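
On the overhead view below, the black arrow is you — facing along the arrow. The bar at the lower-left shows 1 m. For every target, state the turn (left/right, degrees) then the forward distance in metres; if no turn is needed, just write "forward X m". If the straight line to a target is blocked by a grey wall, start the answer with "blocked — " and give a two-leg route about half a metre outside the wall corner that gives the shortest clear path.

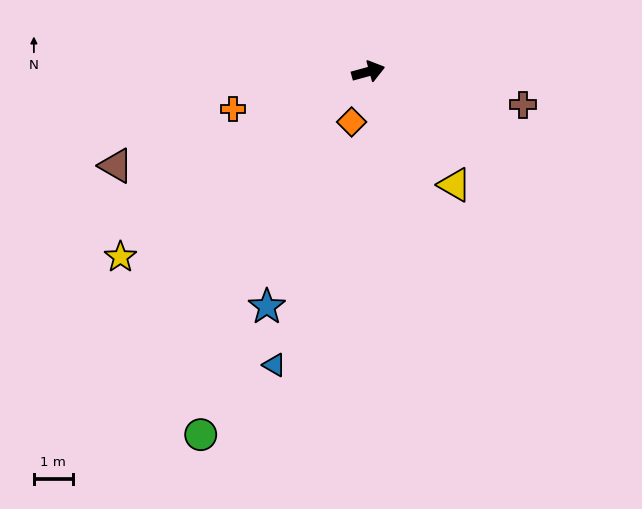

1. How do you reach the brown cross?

turn right 27°, forward 4.1 m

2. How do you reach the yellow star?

turn right 158°, forward 8.0 m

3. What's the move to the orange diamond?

turn right 124°, forward 1.4 m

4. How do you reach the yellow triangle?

turn right 68°, forward 3.7 m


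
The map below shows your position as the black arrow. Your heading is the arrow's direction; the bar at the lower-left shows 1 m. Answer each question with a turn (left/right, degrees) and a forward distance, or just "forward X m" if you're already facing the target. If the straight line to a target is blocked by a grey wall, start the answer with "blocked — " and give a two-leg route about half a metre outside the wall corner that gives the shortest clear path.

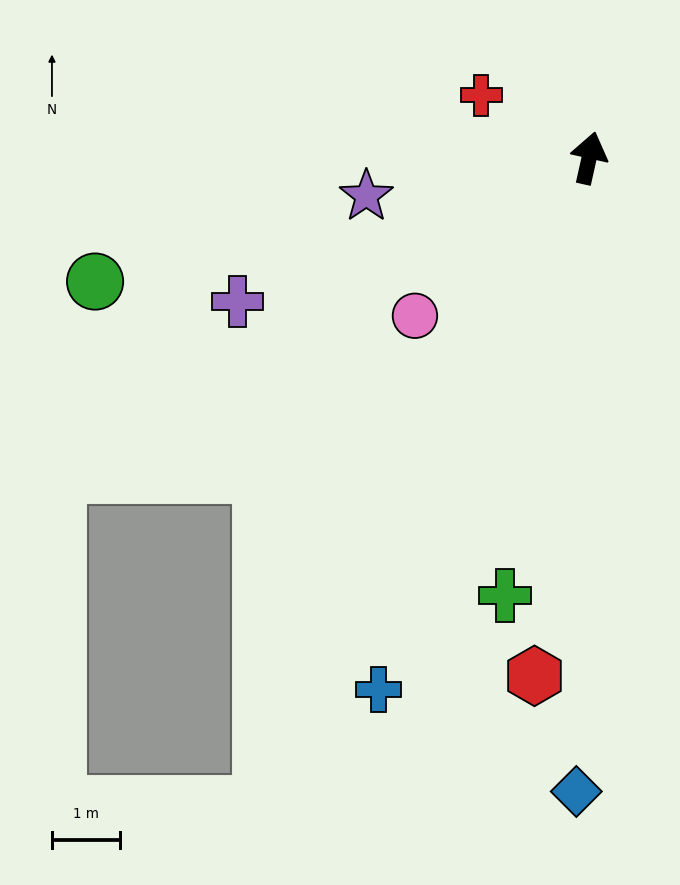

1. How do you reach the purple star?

turn left 112°, forward 3.3 m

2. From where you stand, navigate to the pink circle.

turn left 145°, forward 3.4 m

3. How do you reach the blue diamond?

turn right 169°, forward 9.2 m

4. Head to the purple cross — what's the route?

turn left 125°, forward 5.5 m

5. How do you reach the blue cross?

turn left 171°, forward 8.3 m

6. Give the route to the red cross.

turn left 73°, forward 1.8 m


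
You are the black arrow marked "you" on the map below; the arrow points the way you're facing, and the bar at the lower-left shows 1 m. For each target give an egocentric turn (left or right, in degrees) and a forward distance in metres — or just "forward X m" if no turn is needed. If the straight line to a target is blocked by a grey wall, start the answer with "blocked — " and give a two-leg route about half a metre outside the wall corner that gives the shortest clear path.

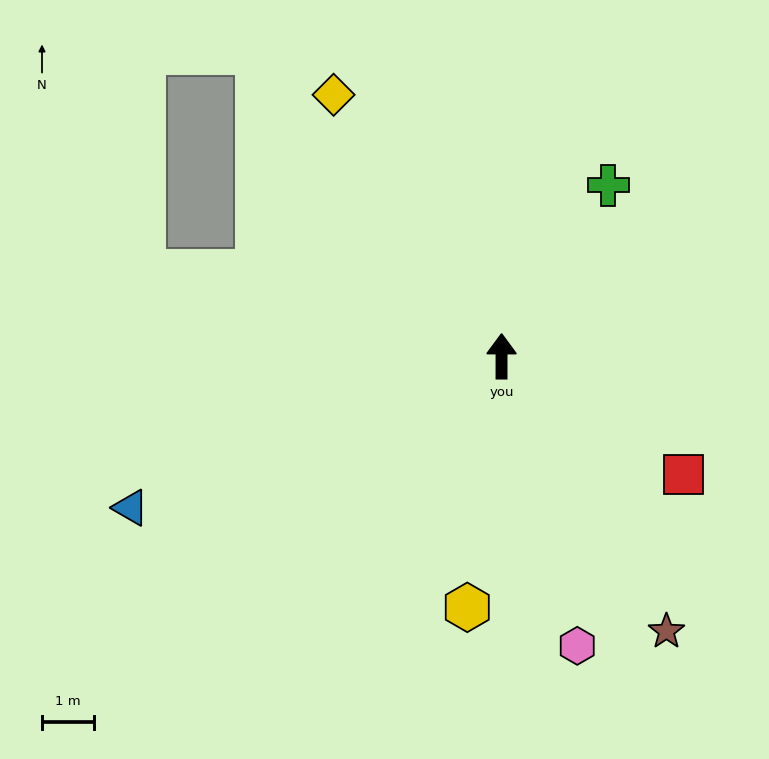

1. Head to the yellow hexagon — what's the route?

turn left 172°, forward 4.8 m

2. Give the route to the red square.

turn right 123°, forward 4.2 m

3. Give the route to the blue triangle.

turn left 112°, forward 7.7 m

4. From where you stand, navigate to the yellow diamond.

turn left 33°, forward 5.9 m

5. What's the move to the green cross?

turn right 32°, forward 3.9 m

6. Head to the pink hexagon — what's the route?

turn right 165°, forward 5.7 m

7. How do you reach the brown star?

turn right 149°, forward 6.1 m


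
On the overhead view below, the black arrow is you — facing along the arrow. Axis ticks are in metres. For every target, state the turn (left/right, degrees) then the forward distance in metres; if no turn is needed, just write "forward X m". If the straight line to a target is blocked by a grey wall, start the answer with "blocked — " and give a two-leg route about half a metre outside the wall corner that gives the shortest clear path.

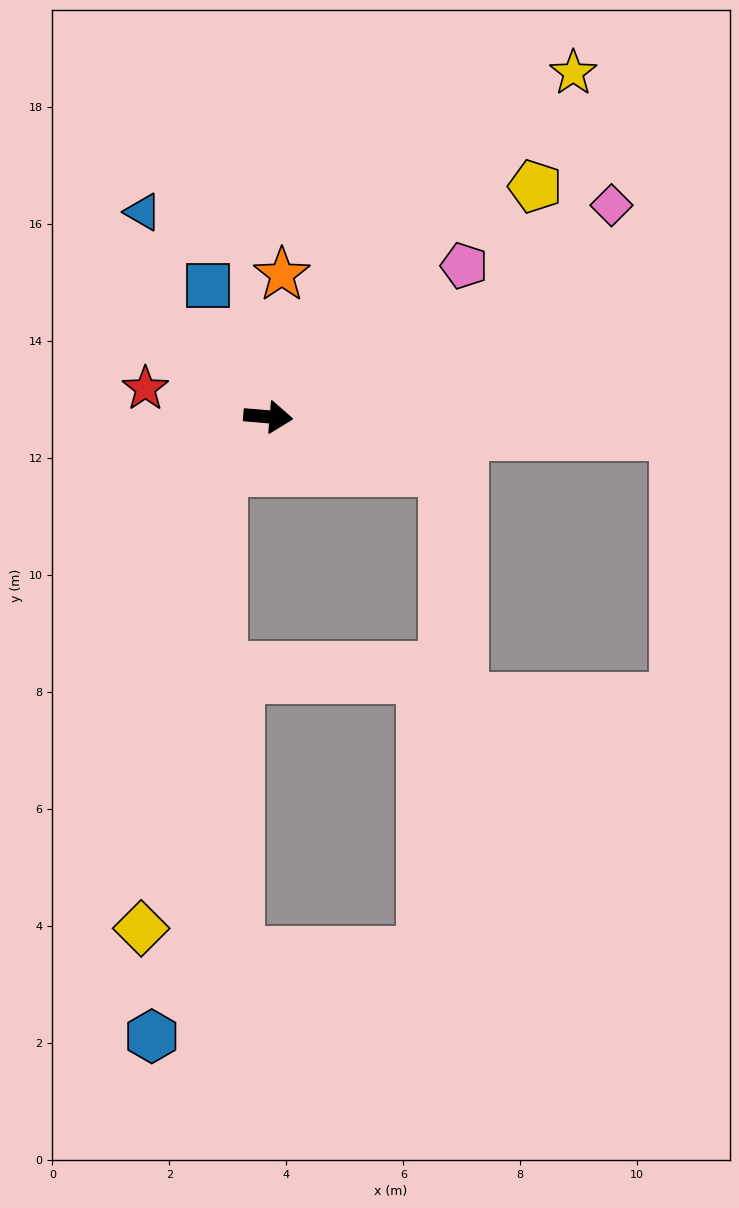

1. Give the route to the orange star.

turn left 89°, forward 2.4 m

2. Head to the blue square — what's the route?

turn left 120°, forward 2.5 m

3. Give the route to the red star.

turn left 172°, forward 2.2 m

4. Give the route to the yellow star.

turn left 53°, forward 7.9 m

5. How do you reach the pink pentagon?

turn left 43°, forward 4.2 m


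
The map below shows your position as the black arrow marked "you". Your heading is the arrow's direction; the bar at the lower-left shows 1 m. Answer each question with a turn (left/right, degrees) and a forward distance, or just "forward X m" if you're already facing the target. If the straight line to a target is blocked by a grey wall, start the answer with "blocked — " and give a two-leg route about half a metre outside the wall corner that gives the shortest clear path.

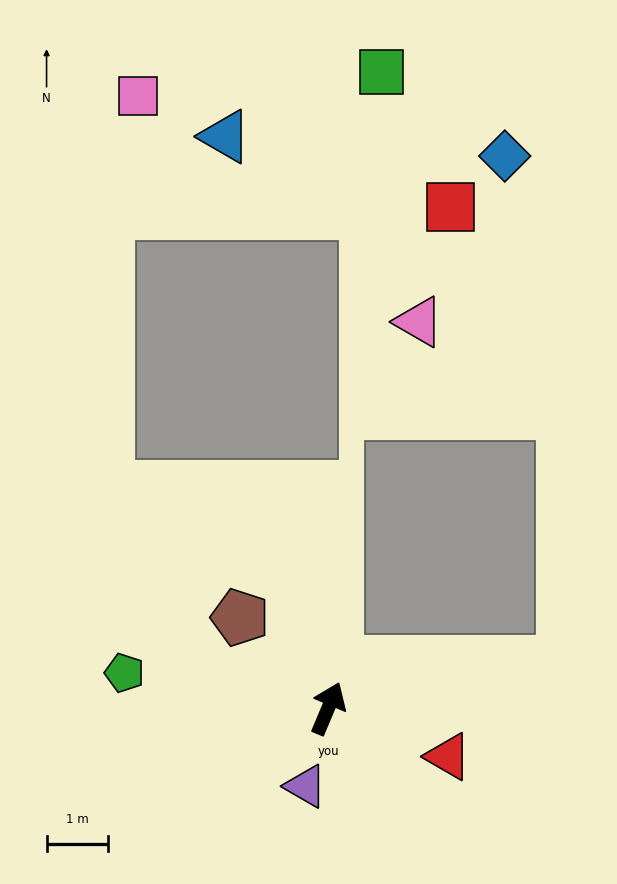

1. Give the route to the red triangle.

turn right 89°, forward 2.1 m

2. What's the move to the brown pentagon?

turn left 67°, forward 2.0 m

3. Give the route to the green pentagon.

turn left 103°, forward 3.3 m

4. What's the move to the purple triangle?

turn right 173°, forward 1.3 m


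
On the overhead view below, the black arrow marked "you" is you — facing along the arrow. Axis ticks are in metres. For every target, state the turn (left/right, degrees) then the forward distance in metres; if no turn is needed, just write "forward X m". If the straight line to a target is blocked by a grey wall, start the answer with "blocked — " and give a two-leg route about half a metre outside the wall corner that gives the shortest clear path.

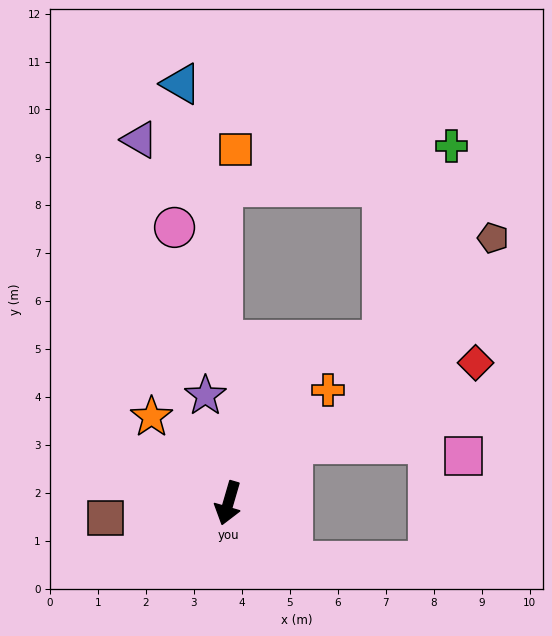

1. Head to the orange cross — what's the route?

turn left 155°, forward 3.1 m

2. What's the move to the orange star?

turn right 122°, forward 2.4 m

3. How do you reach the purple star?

turn right 152°, forward 2.3 m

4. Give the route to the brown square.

turn right 67°, forward 2.6 m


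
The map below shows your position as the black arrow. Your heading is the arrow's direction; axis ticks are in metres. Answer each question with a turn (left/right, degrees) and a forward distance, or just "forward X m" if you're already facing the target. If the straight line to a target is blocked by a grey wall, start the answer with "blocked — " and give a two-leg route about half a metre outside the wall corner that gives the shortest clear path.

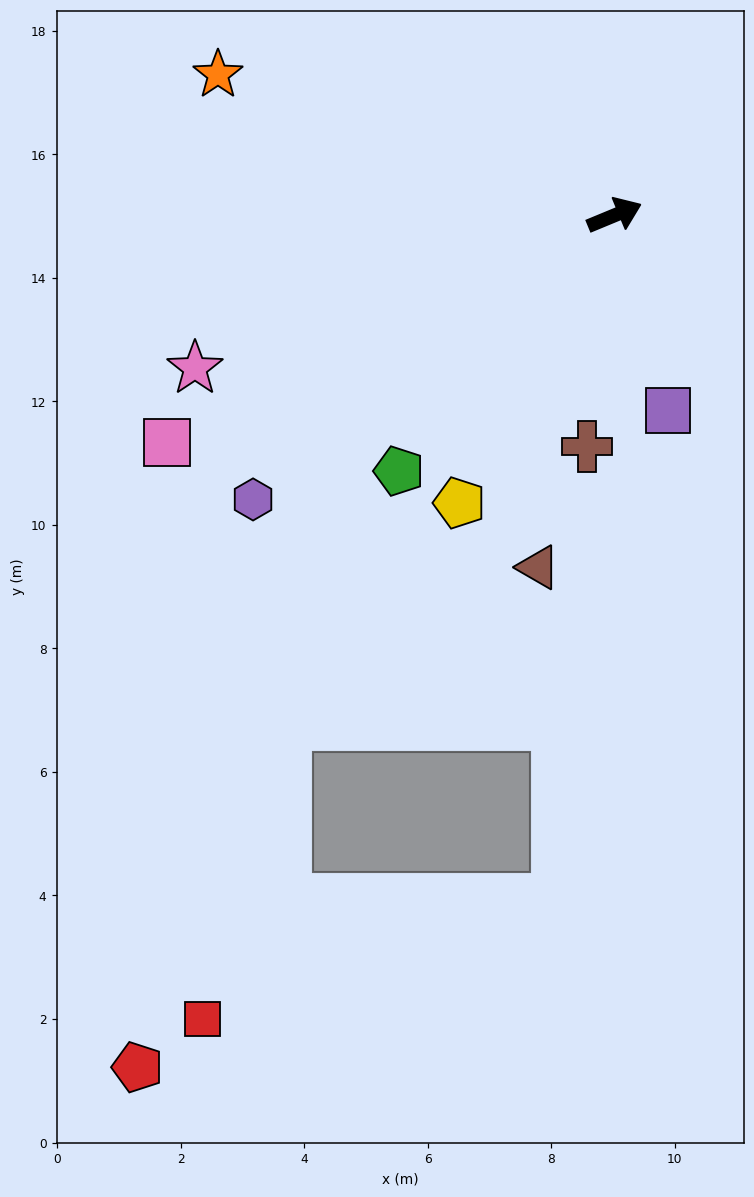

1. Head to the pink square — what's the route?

turn right 176°, forward 8.1 m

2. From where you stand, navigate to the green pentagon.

turn right 153°, forward 5.4 m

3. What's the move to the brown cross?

turn right 119°, forward 3.8 m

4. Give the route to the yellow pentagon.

turn right 141°, forward 5.3 m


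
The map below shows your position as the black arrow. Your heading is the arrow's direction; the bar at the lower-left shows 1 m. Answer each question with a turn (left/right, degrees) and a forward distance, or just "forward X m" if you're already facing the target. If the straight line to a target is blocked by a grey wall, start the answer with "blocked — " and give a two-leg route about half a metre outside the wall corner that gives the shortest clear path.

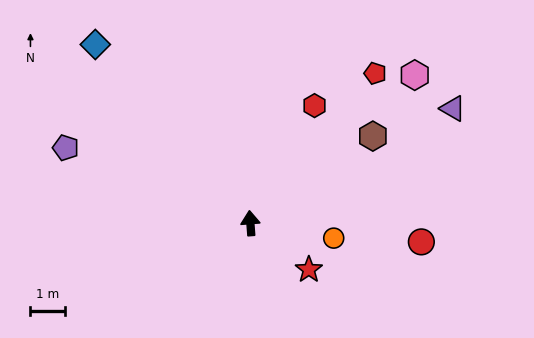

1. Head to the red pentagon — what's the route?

turn right 44°, forward 5.6 m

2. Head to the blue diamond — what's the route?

turn left 37°, forward 6.8 m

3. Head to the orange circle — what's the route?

turn right 105°, forward 2.4 m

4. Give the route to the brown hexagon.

turn right 59°, forward 4.3 m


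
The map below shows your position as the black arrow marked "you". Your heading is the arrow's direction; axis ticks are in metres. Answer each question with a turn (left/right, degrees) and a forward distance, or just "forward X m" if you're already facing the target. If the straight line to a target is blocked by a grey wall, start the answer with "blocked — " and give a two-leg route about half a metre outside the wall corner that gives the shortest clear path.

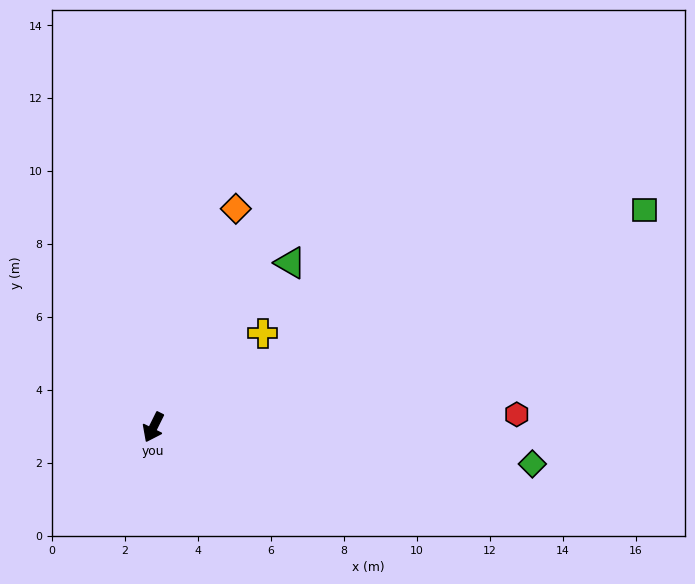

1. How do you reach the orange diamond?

turn right 174°, forward 6.4 m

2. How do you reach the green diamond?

turn left 111°, forward 10.4 m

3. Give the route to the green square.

turn left 140°, forward 14.7 m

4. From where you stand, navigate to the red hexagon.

turn left 118°, forward 10.0 m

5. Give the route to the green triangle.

turn left 167°, forward 5.9 m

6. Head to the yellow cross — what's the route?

turn left 157°, forward 4.0 m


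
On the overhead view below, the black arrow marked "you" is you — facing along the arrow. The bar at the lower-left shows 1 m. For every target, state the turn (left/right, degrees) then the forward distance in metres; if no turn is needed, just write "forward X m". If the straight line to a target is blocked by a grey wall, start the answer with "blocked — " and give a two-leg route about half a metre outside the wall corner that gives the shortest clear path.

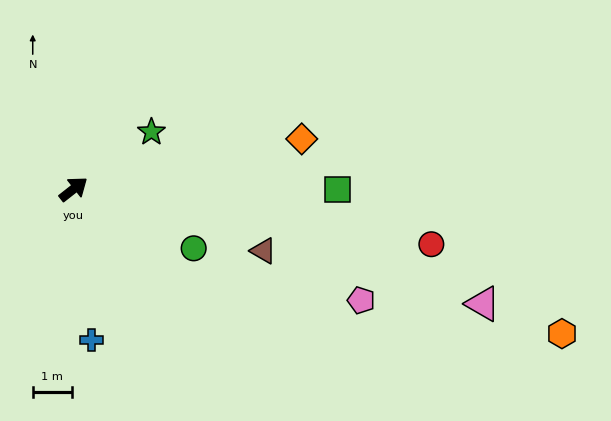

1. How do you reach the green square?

turn right 38°, forward 6.7 m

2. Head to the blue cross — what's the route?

turn right 121°, forward 3.9 m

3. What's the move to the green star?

forward 2.5 m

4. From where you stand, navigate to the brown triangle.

turn right 56°, forward 5.1 m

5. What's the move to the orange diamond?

turn right 26°, forward 5.9 m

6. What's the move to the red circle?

turn right 47°, forward 9.2 m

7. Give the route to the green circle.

turn right 64°, forward 3.4 m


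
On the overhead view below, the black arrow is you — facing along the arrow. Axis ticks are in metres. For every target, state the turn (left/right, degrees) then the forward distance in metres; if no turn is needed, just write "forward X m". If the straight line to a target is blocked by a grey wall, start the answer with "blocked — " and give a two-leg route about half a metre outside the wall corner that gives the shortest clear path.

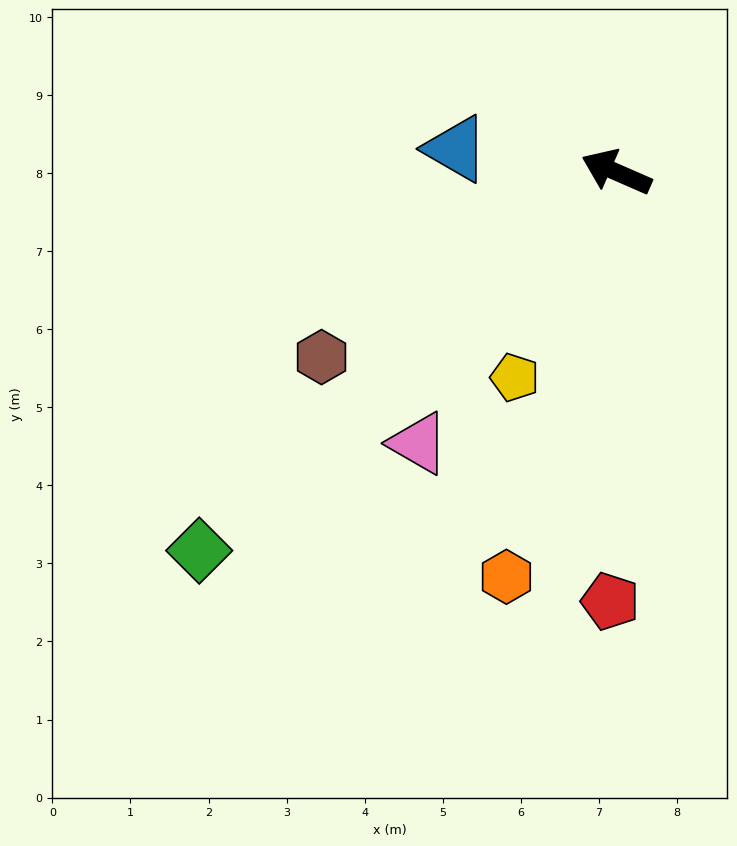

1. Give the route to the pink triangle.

turn left 77°, forward 4.3 m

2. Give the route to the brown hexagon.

turn left 56°, forward 4.5 m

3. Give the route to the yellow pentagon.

turn left 87°, forward 2.9 m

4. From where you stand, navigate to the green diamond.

turn left 66°, forward 7.2 m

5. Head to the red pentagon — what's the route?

turn left 113°, forward 5.5 m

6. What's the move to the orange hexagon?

turn left 98°, forward 5.4 m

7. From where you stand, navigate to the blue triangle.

turn left 15°, forward 2.1 m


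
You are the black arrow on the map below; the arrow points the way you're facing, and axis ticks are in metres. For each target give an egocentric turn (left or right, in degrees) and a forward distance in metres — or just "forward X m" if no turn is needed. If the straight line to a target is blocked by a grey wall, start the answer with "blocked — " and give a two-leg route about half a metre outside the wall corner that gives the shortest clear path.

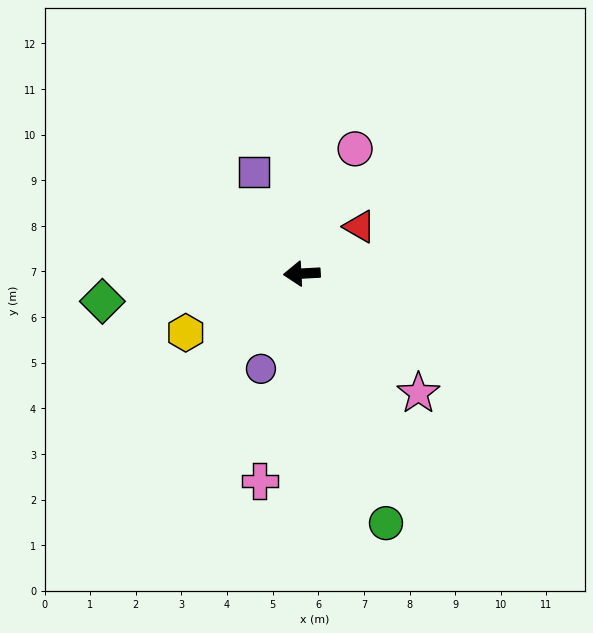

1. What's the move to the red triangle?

turn right 144°, forward 1.6 m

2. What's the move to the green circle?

turn left 106°, forward 5.8 m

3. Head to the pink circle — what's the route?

turn right 116°, forward 3.0 m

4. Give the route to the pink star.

turn left 131°, forward 3.7 m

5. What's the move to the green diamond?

turn left 5°, forward 4.4 m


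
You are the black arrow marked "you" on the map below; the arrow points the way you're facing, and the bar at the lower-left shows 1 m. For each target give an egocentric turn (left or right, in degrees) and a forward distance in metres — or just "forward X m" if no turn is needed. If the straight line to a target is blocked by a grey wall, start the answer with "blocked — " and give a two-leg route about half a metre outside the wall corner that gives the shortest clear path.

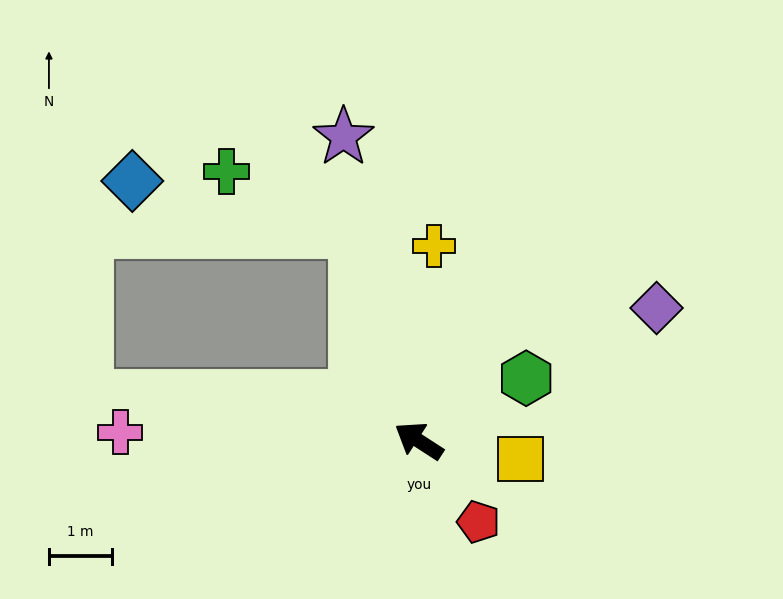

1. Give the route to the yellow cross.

turn right 62°, forward 3.1 m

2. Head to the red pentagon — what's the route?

turn left 159°, forward 1.6 m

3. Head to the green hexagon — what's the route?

turn right 117°, forward 2.0 m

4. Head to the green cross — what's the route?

blocked — turn right 40°, forward 3.4 m, then turn left 48°, forward 2.2 m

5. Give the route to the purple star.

turn right 43°, forward 4.9 m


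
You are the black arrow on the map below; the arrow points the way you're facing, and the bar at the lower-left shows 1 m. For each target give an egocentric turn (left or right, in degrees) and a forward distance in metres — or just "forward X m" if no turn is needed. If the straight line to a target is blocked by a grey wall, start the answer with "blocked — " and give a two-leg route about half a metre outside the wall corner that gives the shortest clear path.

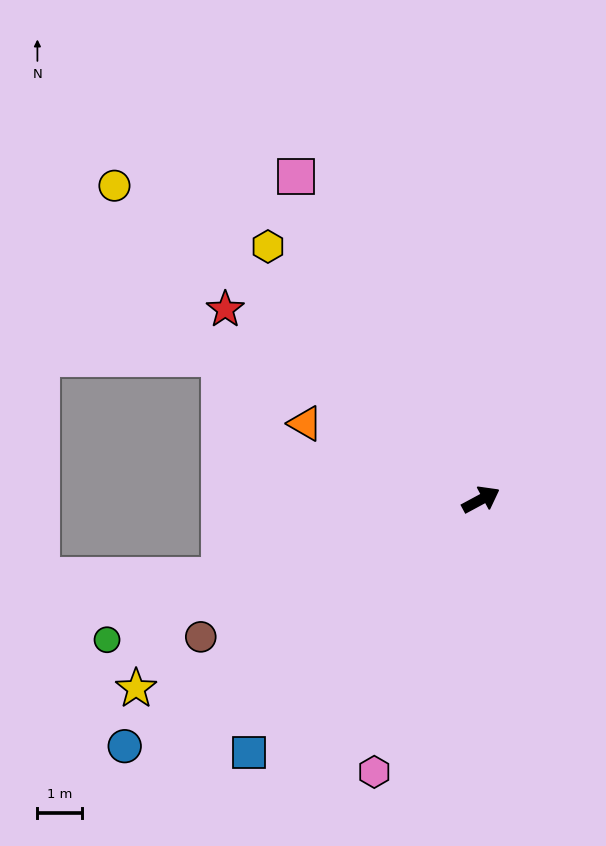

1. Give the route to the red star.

turn left 115°, forward 7.1 m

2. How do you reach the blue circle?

turn right 174°, forward 9.7 m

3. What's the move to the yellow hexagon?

turn left 102°, forward 7.4 m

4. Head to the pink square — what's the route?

turn left 91°, forward 8.3 m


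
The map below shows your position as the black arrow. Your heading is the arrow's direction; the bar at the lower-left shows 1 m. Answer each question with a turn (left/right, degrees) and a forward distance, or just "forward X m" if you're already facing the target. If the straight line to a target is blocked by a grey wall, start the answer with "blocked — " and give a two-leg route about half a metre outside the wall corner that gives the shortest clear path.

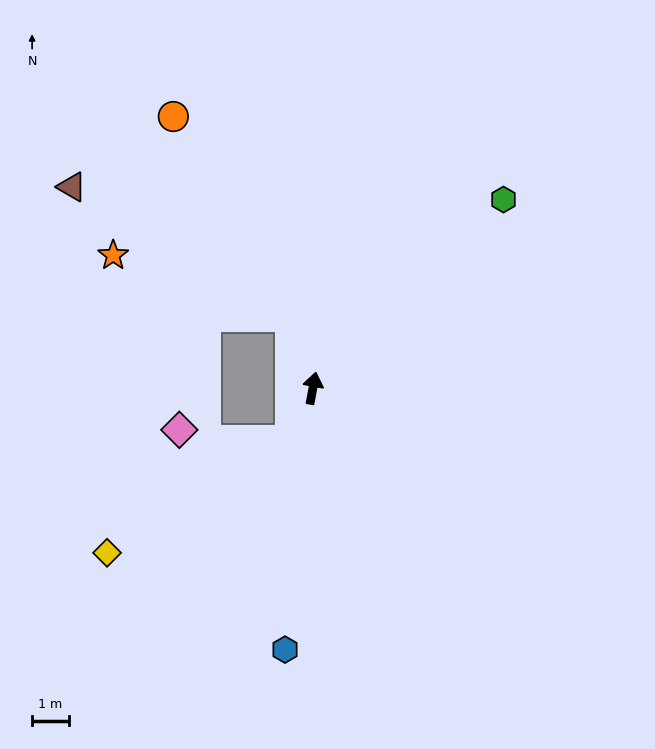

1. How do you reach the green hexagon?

turn right 35°, forward 7.3 m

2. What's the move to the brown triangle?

blocked — turn left 28°, forward 2.0 m, then turn left 42°, forward 6.9 m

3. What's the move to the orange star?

blocked — turn left 28°, forward 2.0 m, then turn left 53°, forward 5.1 m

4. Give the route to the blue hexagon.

turn right 176°, forward 7.2 m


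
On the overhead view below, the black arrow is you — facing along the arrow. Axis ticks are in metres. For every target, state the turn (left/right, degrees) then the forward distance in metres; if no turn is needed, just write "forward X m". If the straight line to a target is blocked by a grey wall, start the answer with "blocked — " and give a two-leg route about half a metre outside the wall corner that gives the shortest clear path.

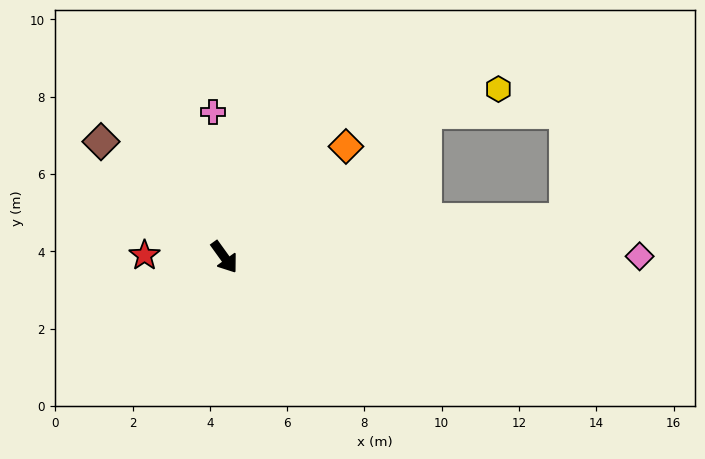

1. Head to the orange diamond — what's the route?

turn left 97°, forward 4.3 m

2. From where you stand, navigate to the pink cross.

turn left 149°, forward 3.8 m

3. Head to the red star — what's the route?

turn right 127°, forward 2.1 m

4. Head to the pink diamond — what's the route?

turn left 54°, forward 10.7 m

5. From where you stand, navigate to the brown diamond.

turn right 169°, forward 4.4 m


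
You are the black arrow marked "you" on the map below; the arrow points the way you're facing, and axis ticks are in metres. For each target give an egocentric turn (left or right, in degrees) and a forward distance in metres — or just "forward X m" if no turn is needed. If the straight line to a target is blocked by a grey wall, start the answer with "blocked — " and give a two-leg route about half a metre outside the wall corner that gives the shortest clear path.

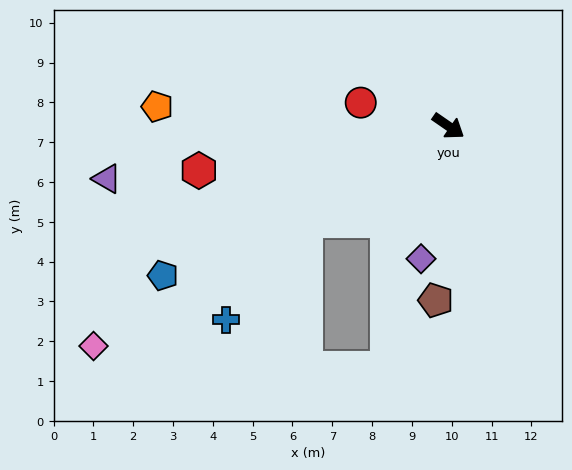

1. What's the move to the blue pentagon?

turn right 118°, forward 8.1 m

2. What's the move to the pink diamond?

turn right 114°, forward 10.5 m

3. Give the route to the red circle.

turn right 160°, forward 2.3 m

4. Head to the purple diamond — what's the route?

turn right 67°, forward 3.4 m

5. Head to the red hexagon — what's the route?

turn right 135°, forward 6.4 m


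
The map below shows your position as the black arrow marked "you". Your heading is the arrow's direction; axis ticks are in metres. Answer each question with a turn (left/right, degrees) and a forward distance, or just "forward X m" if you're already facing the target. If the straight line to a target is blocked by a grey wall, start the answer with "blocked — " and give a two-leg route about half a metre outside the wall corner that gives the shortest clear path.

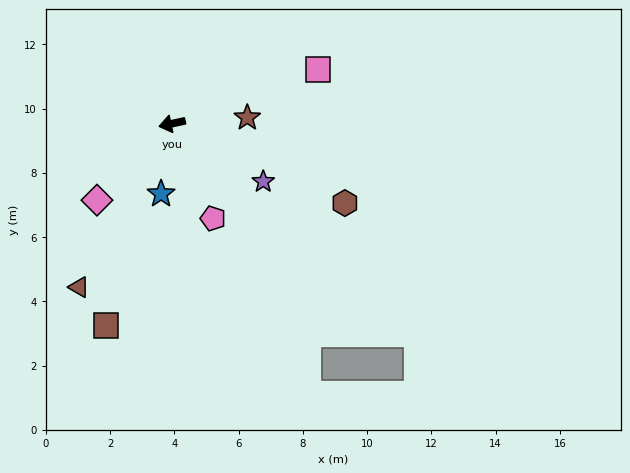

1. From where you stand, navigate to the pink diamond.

turn left 33°, forward 3.3 m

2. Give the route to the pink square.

turn right 172°, forward 4.8 m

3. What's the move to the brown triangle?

turn left 48°, forward 5.9 m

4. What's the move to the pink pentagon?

turn left 101°, forward 3.2 m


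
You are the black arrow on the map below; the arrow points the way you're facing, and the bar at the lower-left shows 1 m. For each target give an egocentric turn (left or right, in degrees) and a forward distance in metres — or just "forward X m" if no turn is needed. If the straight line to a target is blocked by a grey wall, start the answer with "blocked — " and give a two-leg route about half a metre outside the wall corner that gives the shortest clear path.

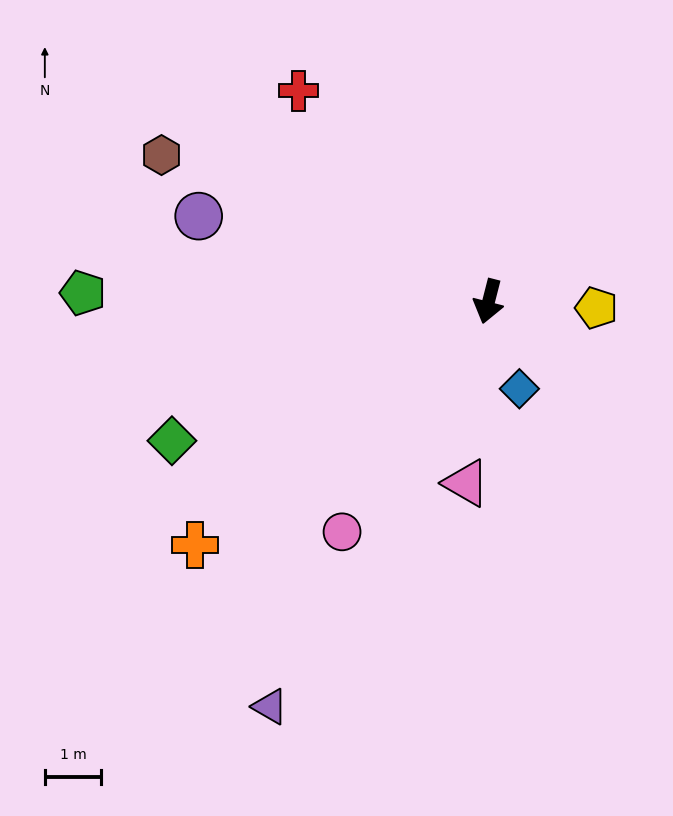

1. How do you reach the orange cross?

turn right 36°, forward 6.8 m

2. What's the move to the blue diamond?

turn left 34°, forward 1.6 m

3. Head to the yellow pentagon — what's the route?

turn left 101°, forward 1.9 m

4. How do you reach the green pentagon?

turn right 77°, forward 7.2 m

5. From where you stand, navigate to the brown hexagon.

turn right 100°, forward 6.4 m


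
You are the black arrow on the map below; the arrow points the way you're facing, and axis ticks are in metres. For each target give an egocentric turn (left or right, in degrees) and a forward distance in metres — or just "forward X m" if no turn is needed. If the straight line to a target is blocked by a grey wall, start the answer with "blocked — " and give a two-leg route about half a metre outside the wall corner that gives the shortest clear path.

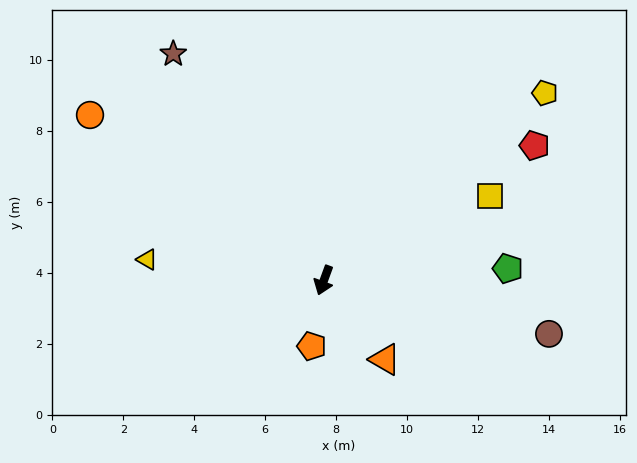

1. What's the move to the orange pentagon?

turn left 10°, forward 1.9 m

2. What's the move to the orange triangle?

turn left 58°, forward 2.8 m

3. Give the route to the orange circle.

turn right 105°, forward 8.1 m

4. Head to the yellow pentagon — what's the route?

turn left 150°, forward 8.2 m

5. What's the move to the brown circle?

turn left 97°, forward 6.5 m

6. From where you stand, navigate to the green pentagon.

turn left 114°, forward 5.2 m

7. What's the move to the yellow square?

turn left 137°, forward 5.2 m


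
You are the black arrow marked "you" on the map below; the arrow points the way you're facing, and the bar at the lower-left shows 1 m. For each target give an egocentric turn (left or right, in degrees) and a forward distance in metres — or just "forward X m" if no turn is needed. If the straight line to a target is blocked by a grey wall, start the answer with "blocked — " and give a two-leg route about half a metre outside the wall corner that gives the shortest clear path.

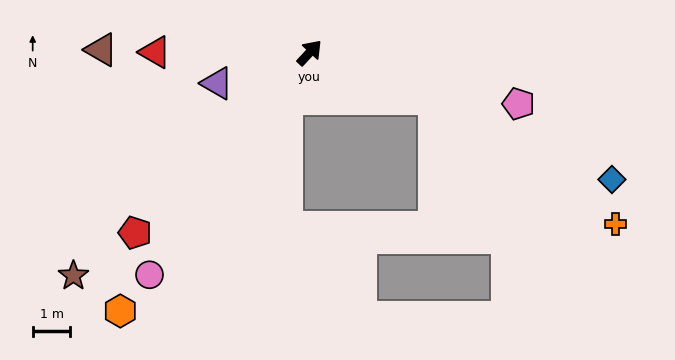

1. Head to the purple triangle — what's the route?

turn left 151°, forward 2.6 m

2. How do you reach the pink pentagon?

turn right 61°, forward 5.7 m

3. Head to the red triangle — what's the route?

turn left 133°, forward 4.1 m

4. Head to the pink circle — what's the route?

turn right 173°, forward 7.3 m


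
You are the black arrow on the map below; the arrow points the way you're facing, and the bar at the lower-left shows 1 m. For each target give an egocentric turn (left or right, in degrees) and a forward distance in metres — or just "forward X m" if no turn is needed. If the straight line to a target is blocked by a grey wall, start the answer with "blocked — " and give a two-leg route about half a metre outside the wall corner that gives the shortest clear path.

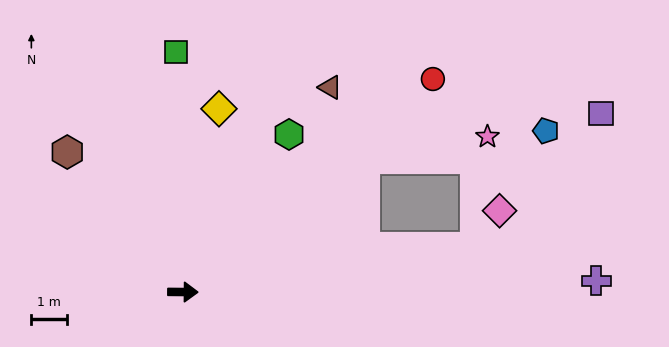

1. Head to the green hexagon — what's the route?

turn left 57°, forward 5.3 m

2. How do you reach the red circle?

turn left 41°, forward 9.2 m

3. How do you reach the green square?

turn left 92°, forward 6.7 m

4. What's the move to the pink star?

blocked — turn left 37°, forward 6.3 m, then turn right 26°, forward 3.5 m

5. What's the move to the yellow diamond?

turn left 79°, forward 5.2 m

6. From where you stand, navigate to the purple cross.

turn left 2°, forward 11.5 m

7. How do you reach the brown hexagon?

turn left 130°, forward 5.1 m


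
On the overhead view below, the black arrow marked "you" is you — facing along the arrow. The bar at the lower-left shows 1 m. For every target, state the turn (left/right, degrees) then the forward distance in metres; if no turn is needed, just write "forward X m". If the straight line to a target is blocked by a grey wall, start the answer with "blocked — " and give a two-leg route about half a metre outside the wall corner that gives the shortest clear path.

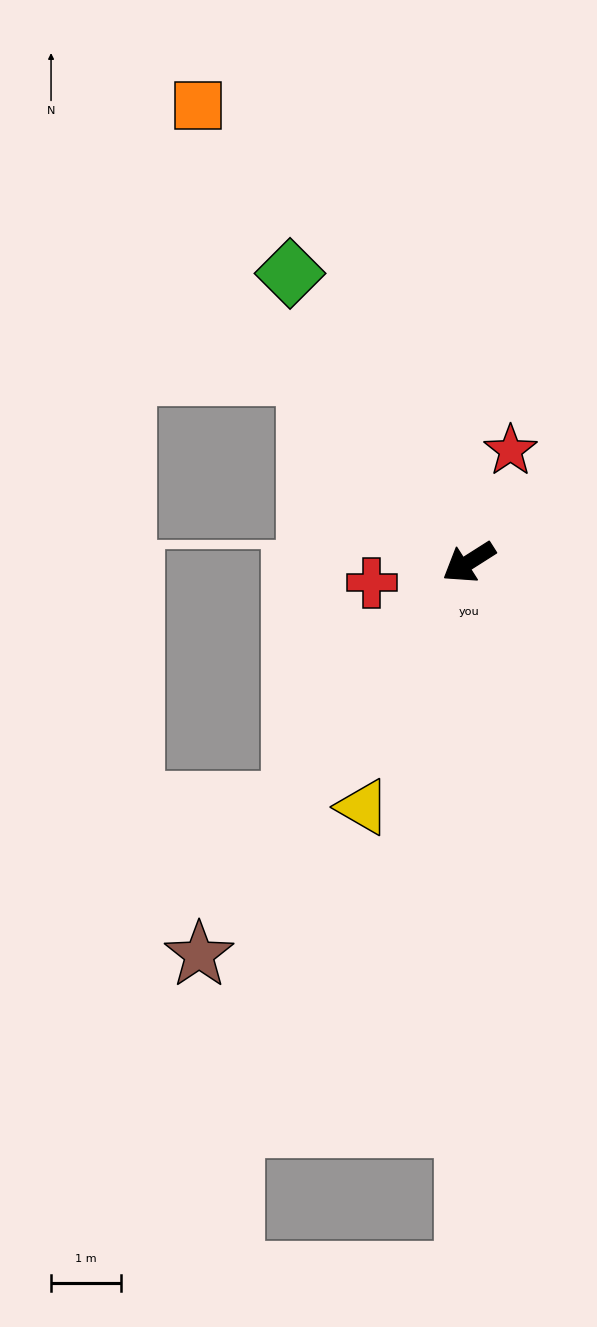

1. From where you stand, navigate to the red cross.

turn right 21°, forward 1.4 m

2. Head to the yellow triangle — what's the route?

turn left 34°, forward 3.8 m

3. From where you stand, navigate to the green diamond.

turn right 91°, forward 4.9 m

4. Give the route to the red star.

turn right 143°, forward 1.7 m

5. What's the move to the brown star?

turn left 23°, forward 6.8 m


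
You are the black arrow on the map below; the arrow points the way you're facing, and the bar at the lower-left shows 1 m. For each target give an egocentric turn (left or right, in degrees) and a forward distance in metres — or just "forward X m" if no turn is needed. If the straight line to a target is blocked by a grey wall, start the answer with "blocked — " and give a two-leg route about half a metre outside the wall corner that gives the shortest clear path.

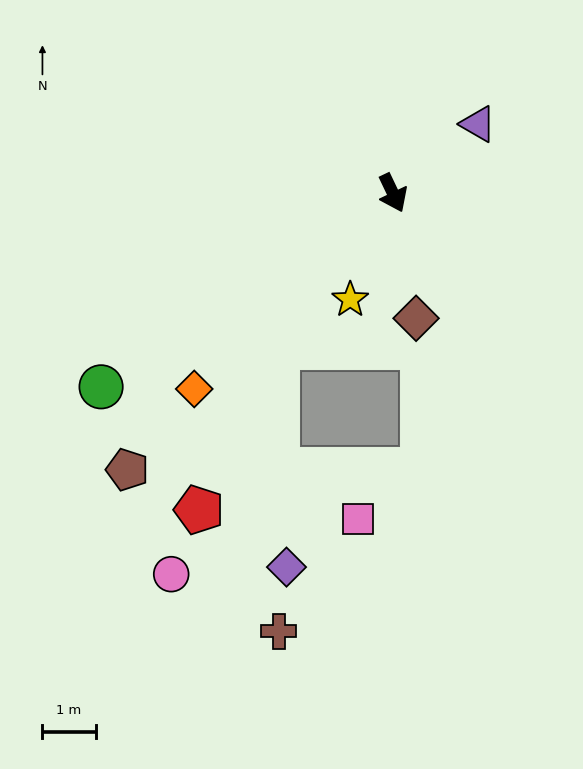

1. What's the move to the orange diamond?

turn right 71°, forward 5.2 m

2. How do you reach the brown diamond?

turn right 15°, forward 2.4 m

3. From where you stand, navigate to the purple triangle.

turn left 104°, forward 2.1 m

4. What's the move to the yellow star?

turn right 47°, forward 2.2 m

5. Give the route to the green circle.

turn right 82°, forward 6.6 m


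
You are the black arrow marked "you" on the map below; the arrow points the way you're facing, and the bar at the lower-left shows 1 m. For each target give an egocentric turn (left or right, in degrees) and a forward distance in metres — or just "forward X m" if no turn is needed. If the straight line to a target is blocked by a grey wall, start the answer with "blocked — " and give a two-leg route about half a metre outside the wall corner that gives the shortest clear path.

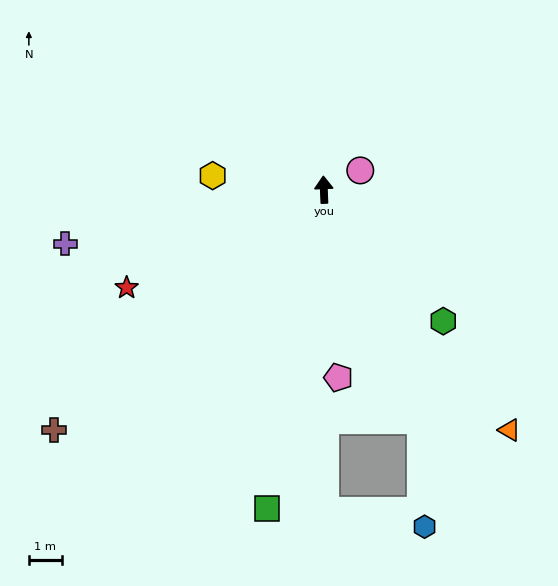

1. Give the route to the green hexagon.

turn right 140°, forward 5.4 m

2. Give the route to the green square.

turn left 168°, forward 9.9 m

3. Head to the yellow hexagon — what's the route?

turn left 81°, forward 3.4 m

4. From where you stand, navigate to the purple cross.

turn left 100°, forward 8.0 m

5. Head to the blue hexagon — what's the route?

blocked — turn right 159°, forward 7.6 m, then turn right 21°, forward 3.3 m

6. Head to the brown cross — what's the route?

turn left 129°, forward 11.0 m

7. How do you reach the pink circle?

turn right 64°, forward 1.3 m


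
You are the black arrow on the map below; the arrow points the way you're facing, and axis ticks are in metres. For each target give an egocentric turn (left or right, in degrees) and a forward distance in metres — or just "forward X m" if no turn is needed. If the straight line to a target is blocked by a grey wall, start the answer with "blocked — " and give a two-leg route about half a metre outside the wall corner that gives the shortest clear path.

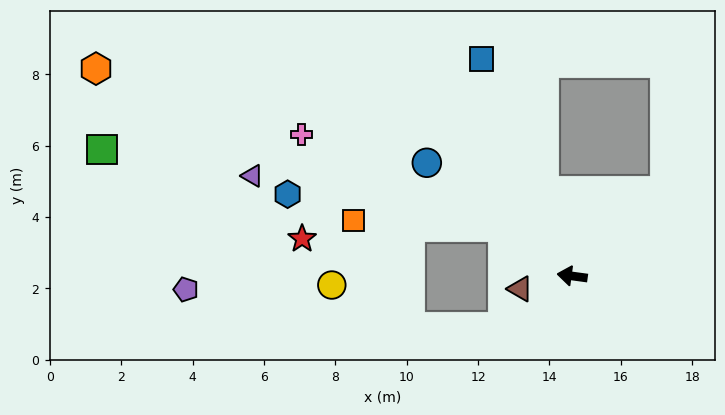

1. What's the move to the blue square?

turn right 60°, forward 6.6 m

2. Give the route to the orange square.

blocked — turn right 28°, forward 2.4 m, then turn left 33°, forward 4.2 m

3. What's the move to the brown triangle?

turn left 22°, forward 1.5 m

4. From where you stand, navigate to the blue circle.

turn right 30°, forward 5.2 m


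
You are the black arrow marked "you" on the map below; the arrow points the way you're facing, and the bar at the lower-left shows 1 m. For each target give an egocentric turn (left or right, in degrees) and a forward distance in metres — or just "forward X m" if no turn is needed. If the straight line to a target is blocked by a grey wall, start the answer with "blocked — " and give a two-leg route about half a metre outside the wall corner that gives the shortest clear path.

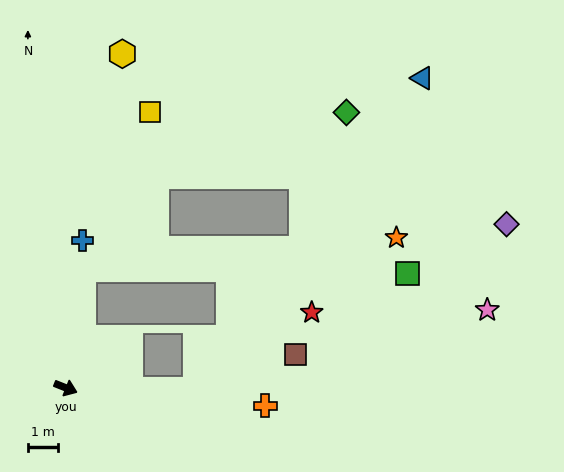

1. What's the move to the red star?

blocked — turn left 21°, forward 4.3 m, then turn left 34°, forward 4.7 m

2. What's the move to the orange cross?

turn left 17°, forward 6.7 m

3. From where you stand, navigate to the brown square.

blocked — turn left 21°, forward 4.3 m, then turn left 20°, forward 3.5 m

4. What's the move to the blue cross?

turn left 105°, forward 4.9 m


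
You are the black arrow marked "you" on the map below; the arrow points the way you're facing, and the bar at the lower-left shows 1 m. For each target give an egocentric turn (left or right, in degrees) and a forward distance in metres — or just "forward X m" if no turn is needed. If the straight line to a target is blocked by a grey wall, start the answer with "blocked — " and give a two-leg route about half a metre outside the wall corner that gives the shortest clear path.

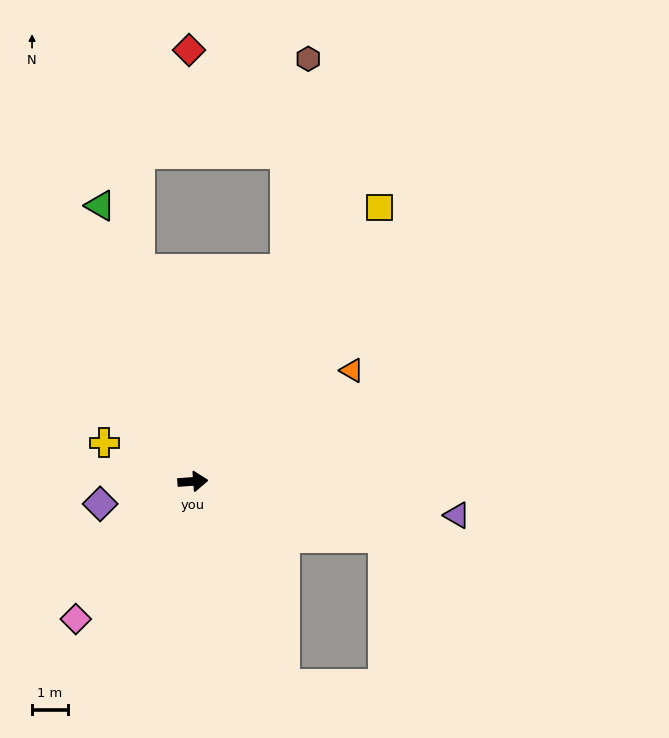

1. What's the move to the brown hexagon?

blocked — turn left 62°, forward 6.4 m, then turn left 18°, forward 5.9 m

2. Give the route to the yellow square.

turn left 52°, forward 9.2 m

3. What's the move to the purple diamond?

turn right 171°, forward 2.6 m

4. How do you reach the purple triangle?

turn right 12°, forward 7.4 m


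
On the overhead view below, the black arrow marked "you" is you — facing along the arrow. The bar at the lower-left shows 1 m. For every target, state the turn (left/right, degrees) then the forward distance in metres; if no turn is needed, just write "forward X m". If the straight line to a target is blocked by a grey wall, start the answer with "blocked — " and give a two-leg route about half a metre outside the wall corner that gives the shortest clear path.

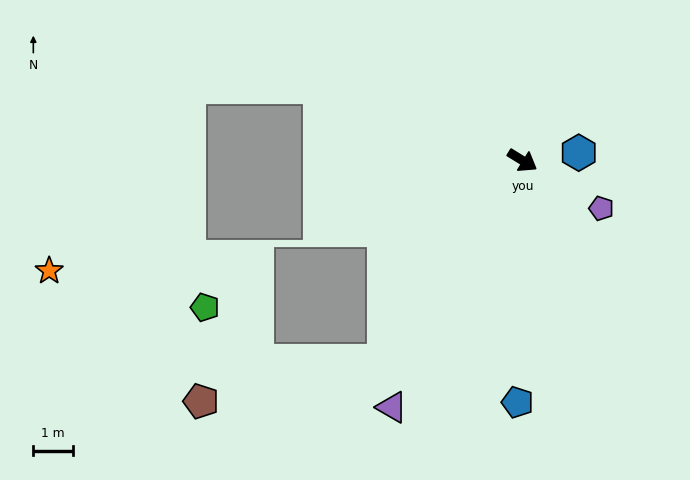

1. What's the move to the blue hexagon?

turn left 39°, forward 1.4 m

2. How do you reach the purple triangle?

turn right 86°, forward 7.1 m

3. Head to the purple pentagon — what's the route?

forward 2.4 m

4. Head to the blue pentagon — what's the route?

turn right 60°, forward 6.2 m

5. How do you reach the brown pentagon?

blocked — turn right 93°, forward 6.2 m, then turn right 43°, forward 4.8 m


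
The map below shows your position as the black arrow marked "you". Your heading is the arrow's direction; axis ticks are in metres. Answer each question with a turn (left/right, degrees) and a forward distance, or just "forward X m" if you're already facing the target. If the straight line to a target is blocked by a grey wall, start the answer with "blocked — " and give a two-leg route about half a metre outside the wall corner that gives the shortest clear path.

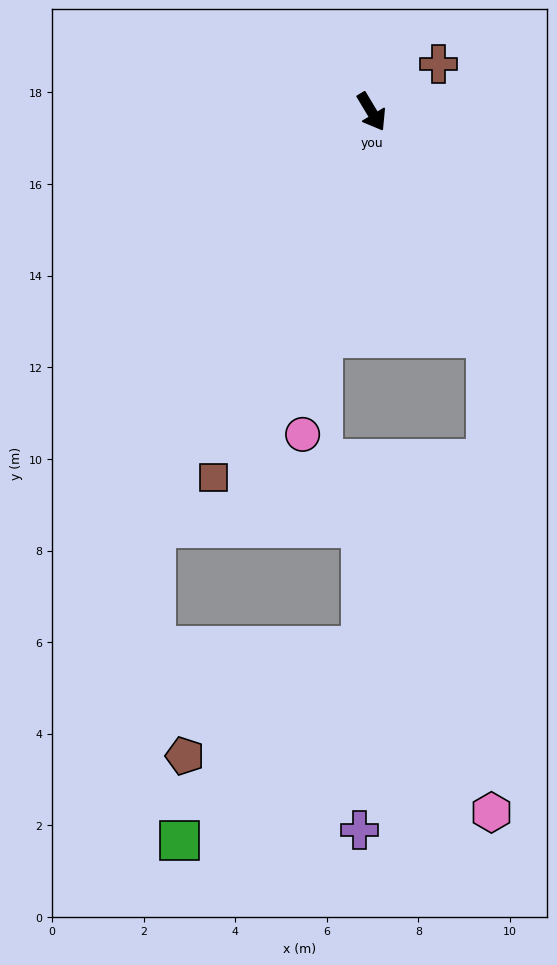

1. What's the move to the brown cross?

turn left 95°, forward 1.8 m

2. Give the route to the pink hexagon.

blocked — turn right 4°, forward 5.5 m, then turn right 26°, forward 10.3 m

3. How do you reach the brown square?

turn right 54°, forward 8.7 m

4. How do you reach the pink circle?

turn right 43°, forward 7.2 m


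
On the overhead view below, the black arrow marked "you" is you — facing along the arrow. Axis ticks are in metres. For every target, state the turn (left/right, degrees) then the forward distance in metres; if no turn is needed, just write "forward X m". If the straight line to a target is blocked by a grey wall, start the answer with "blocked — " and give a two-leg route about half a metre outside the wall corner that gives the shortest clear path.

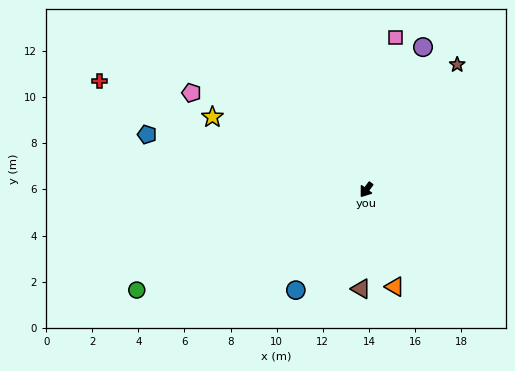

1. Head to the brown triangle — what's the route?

turn left 34°, forward 4.3 m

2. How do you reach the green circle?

turn right 30°, forward 10.9 m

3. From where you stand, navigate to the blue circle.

forward 5.3 m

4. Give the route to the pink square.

turn right 154°, forward 6.7 m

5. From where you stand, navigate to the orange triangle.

turn left 53°, forward 4.4 m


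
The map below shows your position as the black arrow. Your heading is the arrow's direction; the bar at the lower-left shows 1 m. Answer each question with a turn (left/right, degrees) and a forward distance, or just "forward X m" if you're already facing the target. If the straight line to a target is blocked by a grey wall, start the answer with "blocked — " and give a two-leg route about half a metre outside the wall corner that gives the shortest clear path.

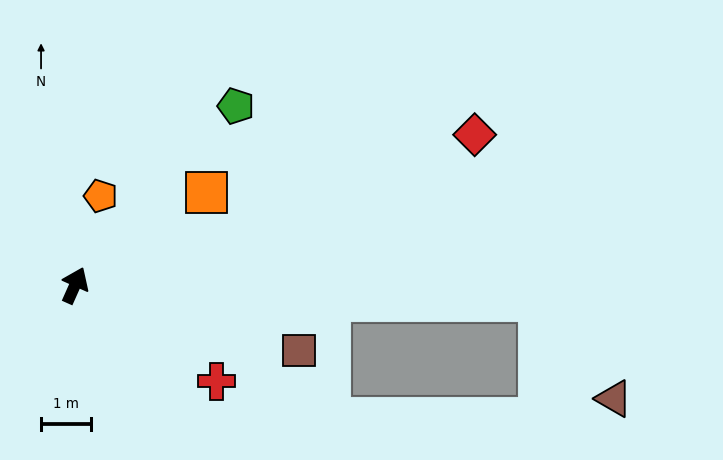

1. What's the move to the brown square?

turn right 82°, forward 4.6 m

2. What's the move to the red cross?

turn right 100°, forward 3.4 m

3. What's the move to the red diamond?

turn right 45°, forward 8.5 m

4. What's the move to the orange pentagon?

turn left 8°, forward 1.8 m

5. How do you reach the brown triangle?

blocked — turn right 68°, forward 9.2 m, then turn right 51°, forward 2.4 m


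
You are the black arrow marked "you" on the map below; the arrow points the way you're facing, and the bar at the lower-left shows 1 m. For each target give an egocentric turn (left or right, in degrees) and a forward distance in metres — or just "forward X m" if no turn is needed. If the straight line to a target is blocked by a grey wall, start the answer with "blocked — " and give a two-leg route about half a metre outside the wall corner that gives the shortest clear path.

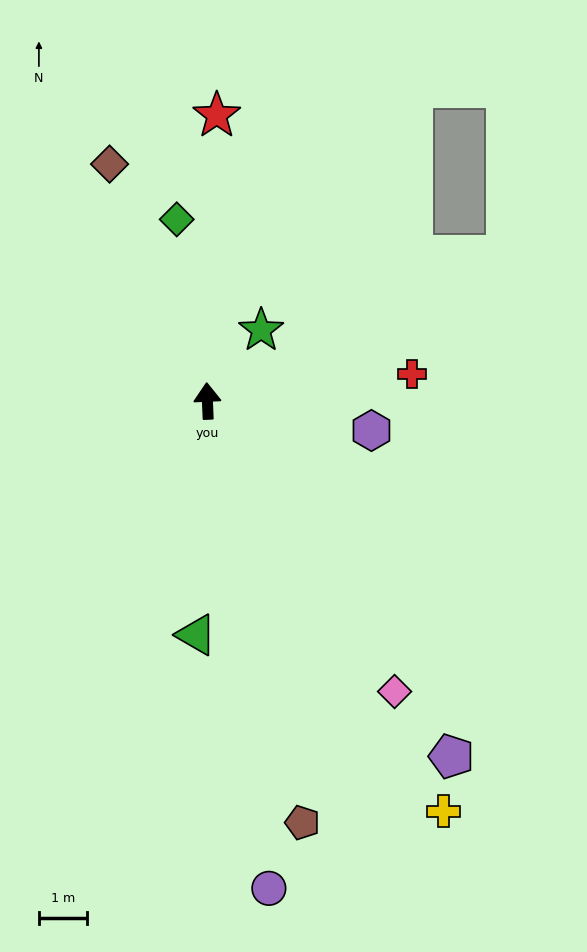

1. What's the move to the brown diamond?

turn left 20°, forward 5.3 m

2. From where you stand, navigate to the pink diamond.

turn right 150°, forward 7.2 m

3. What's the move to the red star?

turn right 4°, forward 5.9 m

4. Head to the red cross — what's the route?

turn right 85°, forward 4.3 m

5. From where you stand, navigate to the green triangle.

turn left 175°, forward 4.9 m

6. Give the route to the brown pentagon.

turn right 170°, forward 9.0 m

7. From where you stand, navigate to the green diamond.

turn left 7°, forward 3.8 m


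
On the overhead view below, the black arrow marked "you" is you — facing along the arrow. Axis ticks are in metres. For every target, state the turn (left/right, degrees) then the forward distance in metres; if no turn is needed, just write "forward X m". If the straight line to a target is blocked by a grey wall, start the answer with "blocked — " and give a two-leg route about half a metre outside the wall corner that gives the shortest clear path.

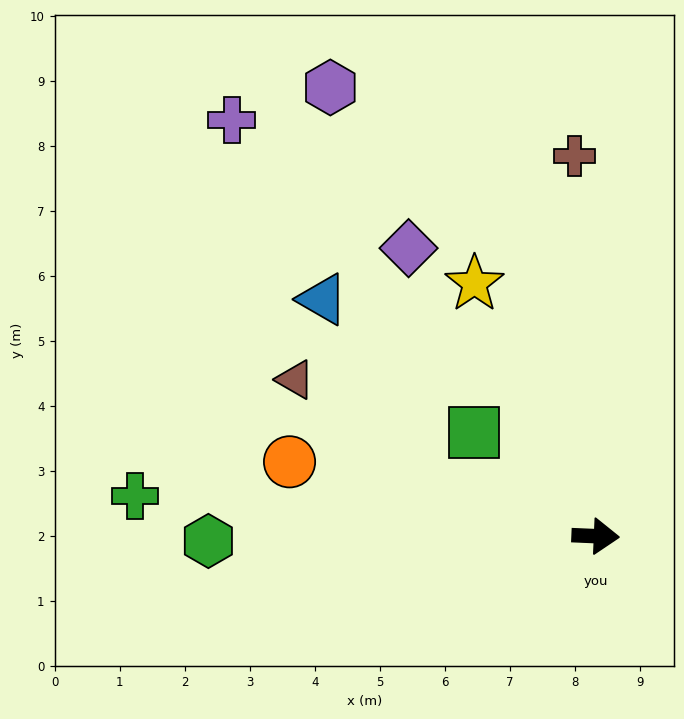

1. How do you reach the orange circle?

turn left 169°, forward 4.8 m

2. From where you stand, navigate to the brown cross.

turn left 96°, forward 5.9 m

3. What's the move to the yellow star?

turn left 118°, forward 4.3 m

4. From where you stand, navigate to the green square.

turn left 142°, forward 2.5 m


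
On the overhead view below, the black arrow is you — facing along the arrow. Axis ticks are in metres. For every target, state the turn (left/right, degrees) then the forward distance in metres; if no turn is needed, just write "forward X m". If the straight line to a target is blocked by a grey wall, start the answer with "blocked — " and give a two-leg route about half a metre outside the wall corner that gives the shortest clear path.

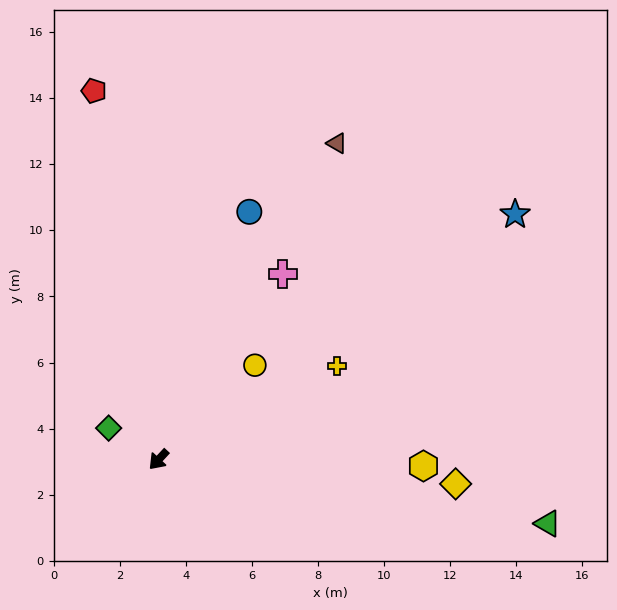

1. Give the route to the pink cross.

turn right 171°, forward 6.8 m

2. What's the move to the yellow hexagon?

turn left 131°, forward 8.0 m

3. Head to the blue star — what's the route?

turn left 167°, forward 13.1 m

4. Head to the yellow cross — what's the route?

turn left 160°, forward 6.1 m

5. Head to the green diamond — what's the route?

turn right 79°, forward 1.8 m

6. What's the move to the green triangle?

turn left 123°, forward 11.9 m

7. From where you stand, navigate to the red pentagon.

turn right 127°, forward 11.3 m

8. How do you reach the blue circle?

turn right 157°, forward 8.0 m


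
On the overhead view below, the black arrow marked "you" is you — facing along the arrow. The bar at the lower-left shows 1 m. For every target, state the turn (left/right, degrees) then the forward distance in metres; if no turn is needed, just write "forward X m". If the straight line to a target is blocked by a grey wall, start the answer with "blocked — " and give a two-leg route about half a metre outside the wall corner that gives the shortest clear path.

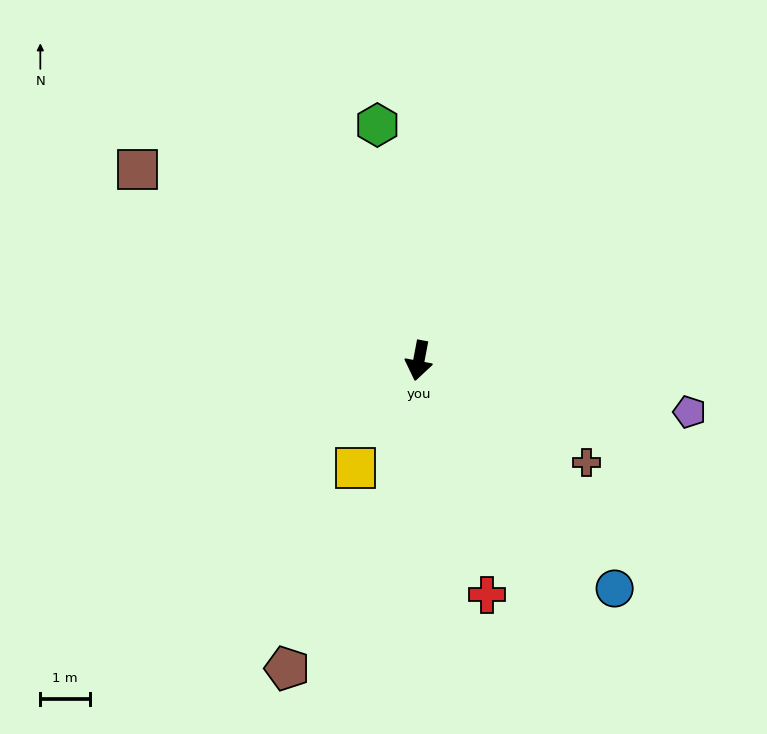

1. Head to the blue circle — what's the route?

turn left 51°, forward 6.1 m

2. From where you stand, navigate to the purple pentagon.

turn left 90°, forward 5.6 m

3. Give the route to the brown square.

turn right 113°, forward 6.9 m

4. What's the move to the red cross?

turn left 27°, forward 4.9 m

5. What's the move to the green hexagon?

turn right 159°, forward 4.8 m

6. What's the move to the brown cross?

turn left 69°, forward 4.0 m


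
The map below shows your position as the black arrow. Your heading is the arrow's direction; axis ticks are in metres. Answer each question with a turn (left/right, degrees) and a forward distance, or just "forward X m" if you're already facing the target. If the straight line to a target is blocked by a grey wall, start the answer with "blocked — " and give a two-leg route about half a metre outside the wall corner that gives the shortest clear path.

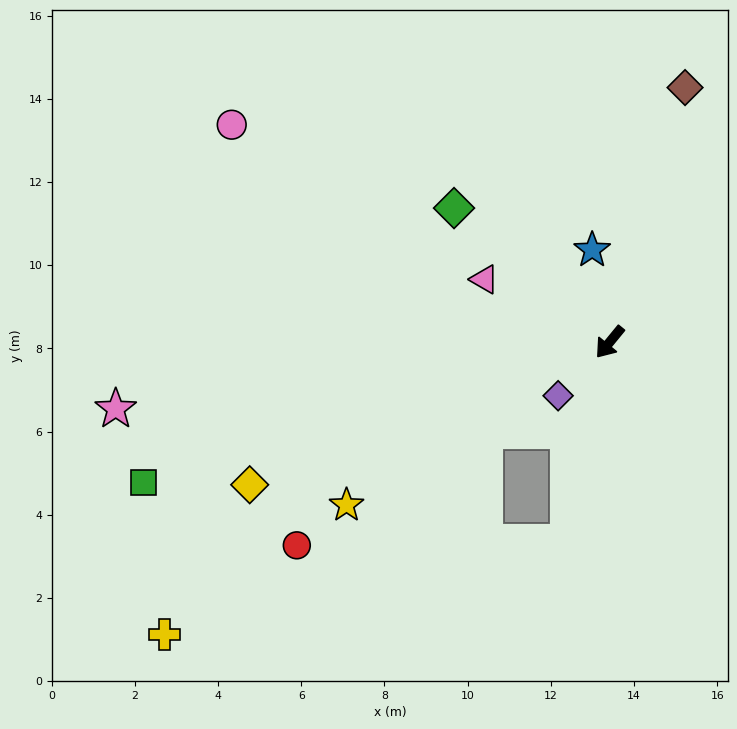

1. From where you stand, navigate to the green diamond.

turn right 91°, forward 4.9 m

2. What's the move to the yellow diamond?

turn right 29°, forward 9.3 m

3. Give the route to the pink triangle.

turn right 77°, forward 3.4 m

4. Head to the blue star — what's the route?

turn right 130°, forward 2.3 m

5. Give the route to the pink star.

turn right 43°, forward 12.0 m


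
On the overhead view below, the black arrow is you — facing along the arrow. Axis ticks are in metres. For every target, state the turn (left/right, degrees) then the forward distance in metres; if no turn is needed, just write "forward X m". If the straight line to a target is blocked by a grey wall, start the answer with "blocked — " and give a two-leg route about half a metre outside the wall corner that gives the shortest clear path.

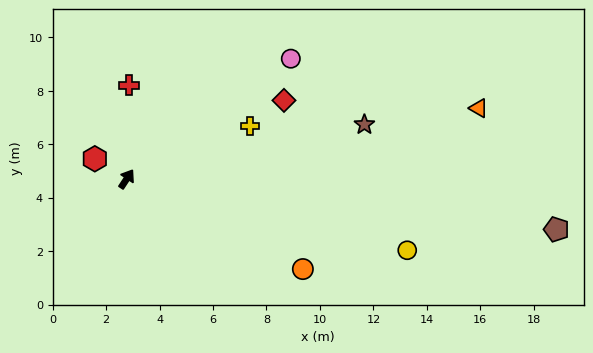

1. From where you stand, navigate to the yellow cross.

turn right 34°, forward 5.0 m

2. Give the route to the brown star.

turn right 44°, forward 9.1 m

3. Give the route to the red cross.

turn left 32°, forward 3.5 m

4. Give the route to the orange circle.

turn right 84°, forward 7.4 m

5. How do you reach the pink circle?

turn right 20°, forward 7.6 m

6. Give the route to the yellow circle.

turn right 71°, forward 10.8 m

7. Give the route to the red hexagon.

turn left 91°, forward 1.4 m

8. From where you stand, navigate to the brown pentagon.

turn right 63°, forward 16.2 m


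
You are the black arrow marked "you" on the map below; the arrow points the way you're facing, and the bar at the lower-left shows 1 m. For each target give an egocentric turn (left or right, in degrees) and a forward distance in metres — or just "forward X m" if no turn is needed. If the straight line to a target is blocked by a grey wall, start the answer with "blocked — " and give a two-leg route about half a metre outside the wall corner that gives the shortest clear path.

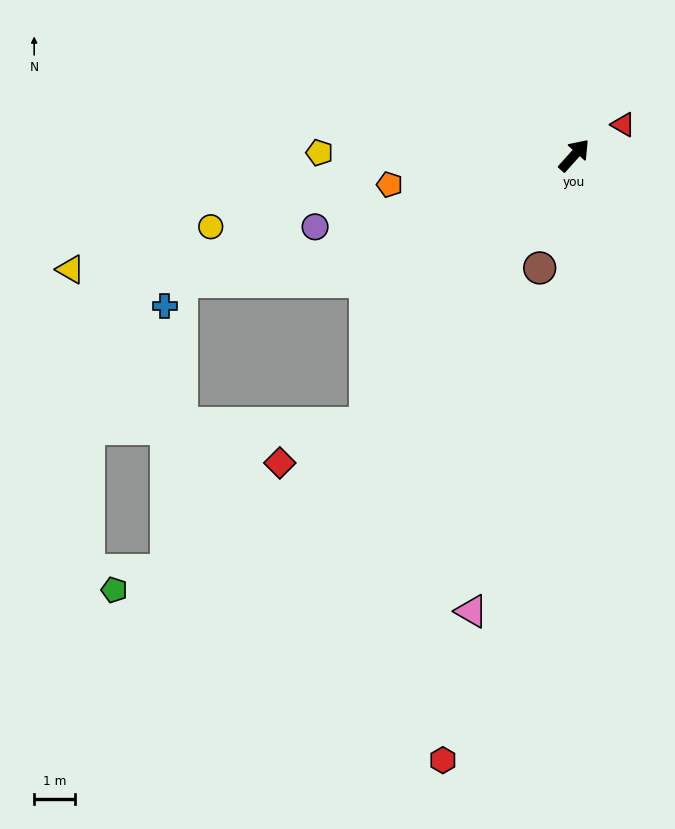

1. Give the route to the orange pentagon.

turn left 141°, forward 4.6 m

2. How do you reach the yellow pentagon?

turn left 131°, forward 6.2 m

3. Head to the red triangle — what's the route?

turn right 16°, forward 1.4 m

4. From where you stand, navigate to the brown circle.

turn right 155°, forward 2.9 m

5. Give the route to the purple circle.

turn left 147°, forward 6.6 m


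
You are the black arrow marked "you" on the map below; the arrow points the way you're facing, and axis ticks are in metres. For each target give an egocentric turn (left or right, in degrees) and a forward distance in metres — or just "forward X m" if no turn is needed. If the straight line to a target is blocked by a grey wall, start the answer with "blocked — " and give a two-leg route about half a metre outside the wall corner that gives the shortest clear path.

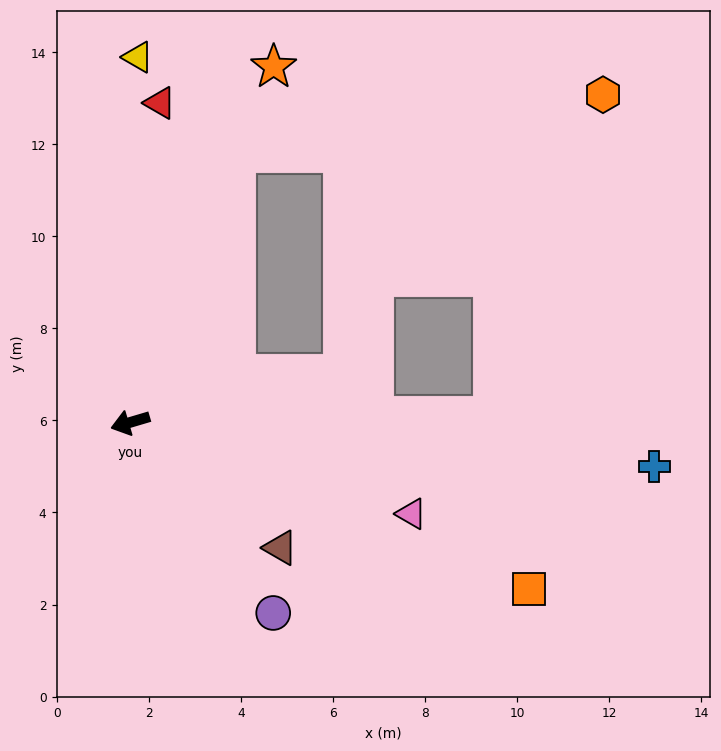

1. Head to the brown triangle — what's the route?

turn left 124°, forward 4.3 m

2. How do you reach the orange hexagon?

blocked — turn right 128°, forward 6.3 m, then turn right 59°, forward 8.1 m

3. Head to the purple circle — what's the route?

turn left 110°, forward 5.2 m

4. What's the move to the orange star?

turn right 128°, forward 8.3 m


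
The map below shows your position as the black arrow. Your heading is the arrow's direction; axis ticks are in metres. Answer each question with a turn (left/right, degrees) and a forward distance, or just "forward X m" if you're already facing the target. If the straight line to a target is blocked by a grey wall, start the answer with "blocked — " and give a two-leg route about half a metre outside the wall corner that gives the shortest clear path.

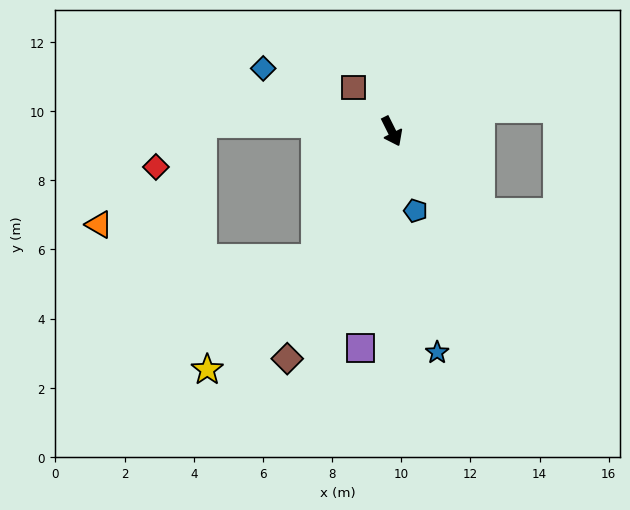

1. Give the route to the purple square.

turn right 35°, forward 6.3 m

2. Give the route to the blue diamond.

turn right 143°, forward 4.1 m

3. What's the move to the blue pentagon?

turn right 10°, forward 2.4 m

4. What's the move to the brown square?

turn right 165°, forward 1.7 m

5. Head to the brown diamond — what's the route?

turn right 51°, forward 7.2 m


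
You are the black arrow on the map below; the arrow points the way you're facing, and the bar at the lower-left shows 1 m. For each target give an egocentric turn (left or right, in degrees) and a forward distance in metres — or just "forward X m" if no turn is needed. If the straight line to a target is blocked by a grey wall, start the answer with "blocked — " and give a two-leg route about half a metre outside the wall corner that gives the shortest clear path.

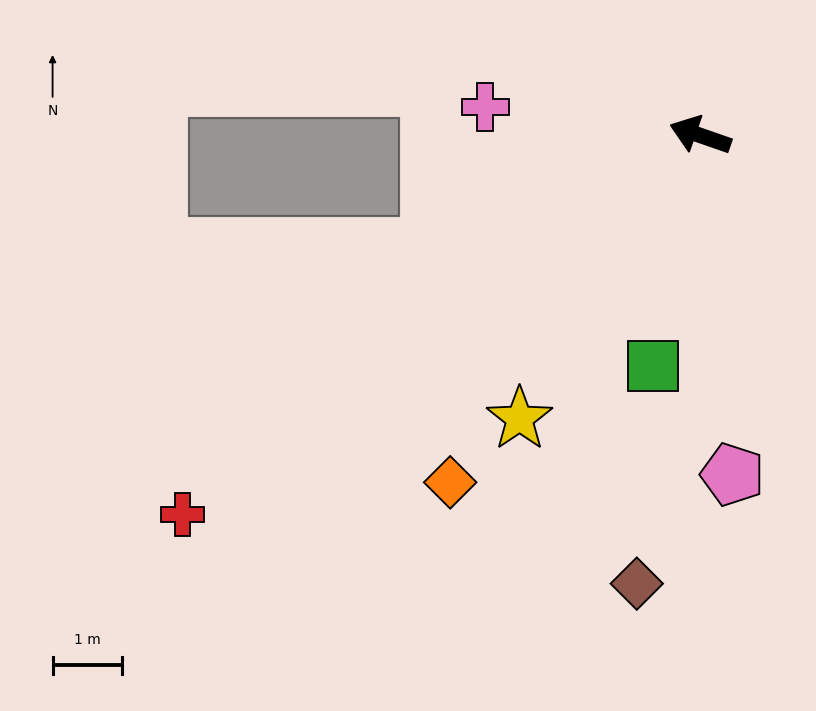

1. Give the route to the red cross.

turn left 55°, forward 9.3 m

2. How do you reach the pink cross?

turn left 12°, forward 3.1 m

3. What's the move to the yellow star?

turn left 77°, forward 4.9 m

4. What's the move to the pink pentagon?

turn left 115°, forward 4.9 m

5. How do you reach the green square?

turn left 98°, forward 3.4 m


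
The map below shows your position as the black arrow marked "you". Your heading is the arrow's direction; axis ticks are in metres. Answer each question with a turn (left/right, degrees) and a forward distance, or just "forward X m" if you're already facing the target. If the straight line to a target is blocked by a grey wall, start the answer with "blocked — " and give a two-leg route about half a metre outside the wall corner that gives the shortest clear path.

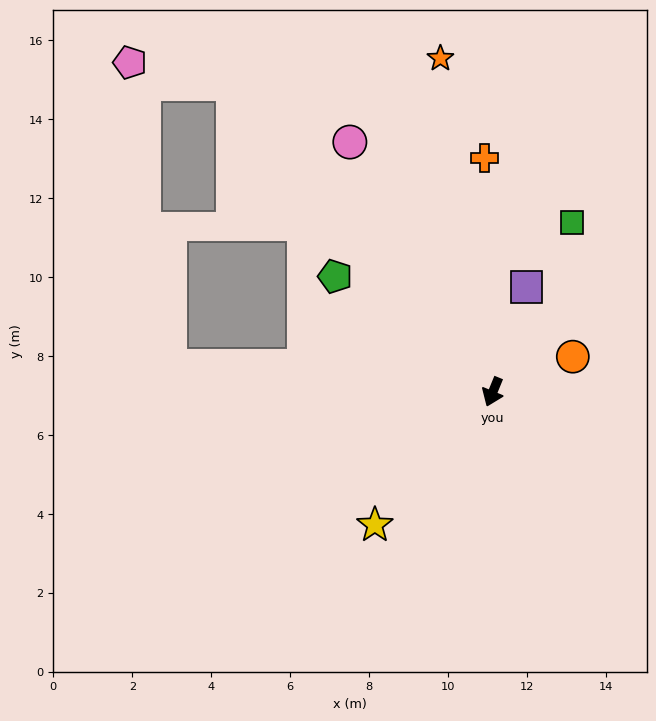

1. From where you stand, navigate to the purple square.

turn right 175°, forward 2.8 m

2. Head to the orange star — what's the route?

turn right 149°, forward 8.6 m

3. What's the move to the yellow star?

turn right 19°, forward 4.5 m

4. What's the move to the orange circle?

turn left 136°, forward 2.2 m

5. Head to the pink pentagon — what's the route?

blocked — turn right 118°, forward 10.2 m, then turn left 38°, forward 2.7 m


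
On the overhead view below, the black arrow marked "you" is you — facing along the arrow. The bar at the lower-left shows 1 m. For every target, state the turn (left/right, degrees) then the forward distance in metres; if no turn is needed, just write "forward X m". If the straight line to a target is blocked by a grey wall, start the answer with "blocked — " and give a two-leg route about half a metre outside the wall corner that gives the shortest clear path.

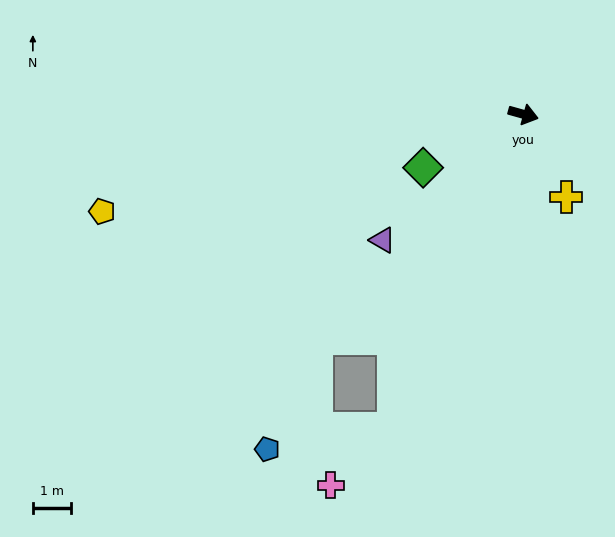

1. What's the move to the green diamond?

turn right 136°, forward 3.0 m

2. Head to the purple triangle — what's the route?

turn right 123°, forward 5.0 m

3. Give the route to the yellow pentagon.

turn right 151°, forward 11.3 m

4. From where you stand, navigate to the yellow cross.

turn right 47°, forward 2.4 m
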